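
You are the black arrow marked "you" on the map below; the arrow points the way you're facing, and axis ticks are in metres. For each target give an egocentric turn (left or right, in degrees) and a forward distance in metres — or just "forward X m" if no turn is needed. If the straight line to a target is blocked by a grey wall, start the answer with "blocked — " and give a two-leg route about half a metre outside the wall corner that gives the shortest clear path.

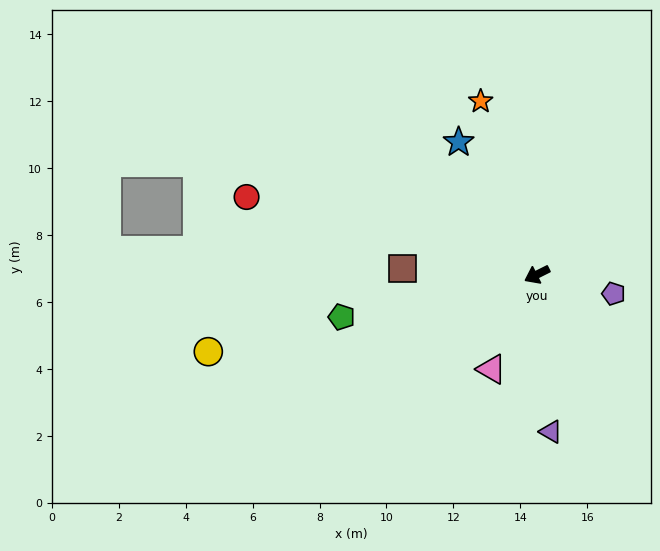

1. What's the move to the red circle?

turn right 42°, forward 9.0 m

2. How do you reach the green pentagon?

turn right 14°, forward 6.0 m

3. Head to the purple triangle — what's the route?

turn left 68°, forward 4.7 m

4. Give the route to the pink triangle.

turn left 38°, forward 3.1 m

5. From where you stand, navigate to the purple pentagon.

turn left 139°, forward 2.4 m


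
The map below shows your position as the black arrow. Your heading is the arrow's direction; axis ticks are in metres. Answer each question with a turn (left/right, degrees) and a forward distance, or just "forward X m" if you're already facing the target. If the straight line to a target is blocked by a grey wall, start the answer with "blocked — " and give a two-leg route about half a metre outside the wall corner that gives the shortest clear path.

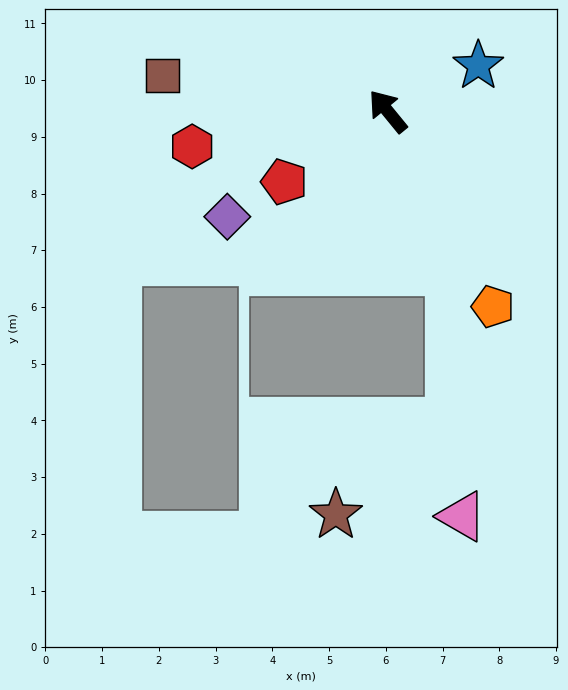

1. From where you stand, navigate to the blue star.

turn right 103°, forward 1.8 m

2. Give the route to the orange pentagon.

turn left 169°, forward 3.9 m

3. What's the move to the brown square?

turn left 42°, forward 4.0 m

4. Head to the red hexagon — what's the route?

turn left 61°, forward 3.5 m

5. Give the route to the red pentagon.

turn left 85°, forward 2.2 m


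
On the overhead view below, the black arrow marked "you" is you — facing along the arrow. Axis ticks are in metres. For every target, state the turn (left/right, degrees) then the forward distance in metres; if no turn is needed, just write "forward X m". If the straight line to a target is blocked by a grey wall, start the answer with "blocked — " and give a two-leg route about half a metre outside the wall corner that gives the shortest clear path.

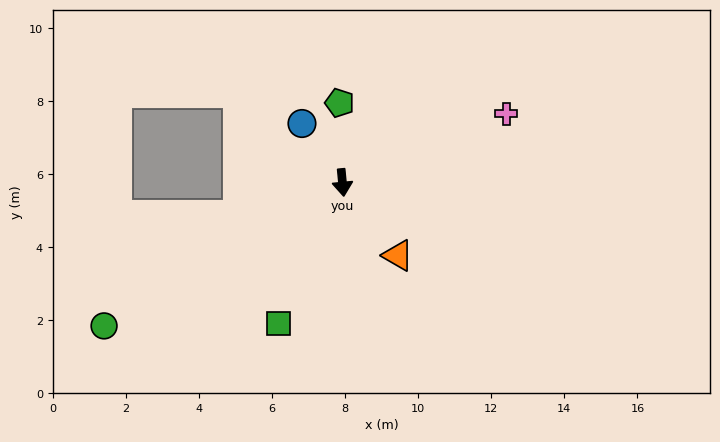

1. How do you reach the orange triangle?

turn left 32°, forward 2.5 m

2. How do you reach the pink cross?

turn left 107°, forward 4.9 m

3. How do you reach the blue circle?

turn right 151°, forward 2.0 m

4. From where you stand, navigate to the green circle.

turn right 64°, forward 7.6 m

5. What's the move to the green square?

turn right 30°, forward 4.2 m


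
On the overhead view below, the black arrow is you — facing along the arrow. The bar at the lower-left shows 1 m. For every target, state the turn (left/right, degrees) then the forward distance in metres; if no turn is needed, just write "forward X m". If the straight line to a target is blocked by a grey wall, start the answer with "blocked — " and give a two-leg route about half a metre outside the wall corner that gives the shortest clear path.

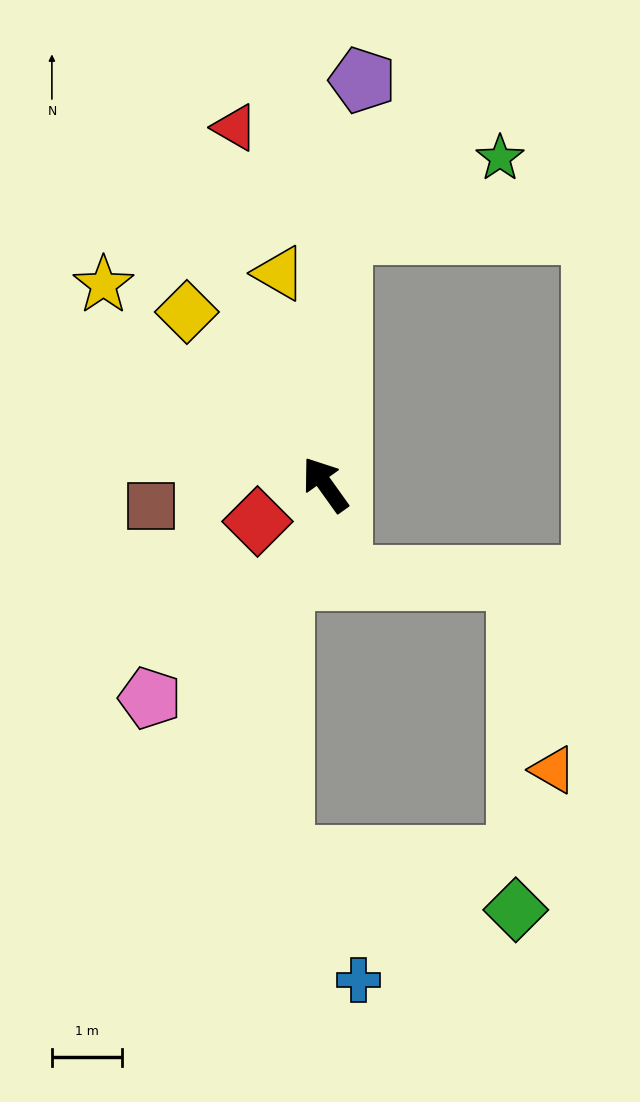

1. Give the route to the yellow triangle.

turn right 23°, forward 3.1 m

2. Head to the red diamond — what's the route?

turn left 83°, forward 1.1 m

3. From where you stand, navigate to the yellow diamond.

turn left 3°, forward 3.2 m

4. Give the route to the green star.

blocked — turn right 40°, forward 3.6 m, then turn right 60°, forward 2.5 m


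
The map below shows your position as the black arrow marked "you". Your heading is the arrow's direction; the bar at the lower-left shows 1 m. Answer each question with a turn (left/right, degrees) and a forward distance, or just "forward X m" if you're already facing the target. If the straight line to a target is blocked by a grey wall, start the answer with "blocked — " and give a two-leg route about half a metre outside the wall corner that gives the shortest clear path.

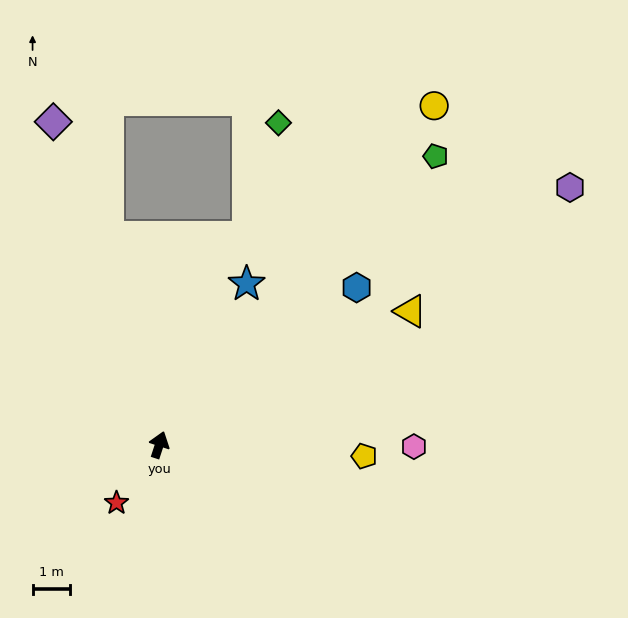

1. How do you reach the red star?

turn left 162°, forward 1.9 m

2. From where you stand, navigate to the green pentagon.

turn right 26°, forward 10.8 m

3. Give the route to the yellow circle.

turn right 21°, forward 11.8 m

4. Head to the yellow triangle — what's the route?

turn right 44°, forward 7.7 m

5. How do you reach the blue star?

turn right 10°, forward 4.9 m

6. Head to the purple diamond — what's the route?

turn left 36°, forward 9.2 m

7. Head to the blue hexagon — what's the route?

turn right 33°, forward 6.8 m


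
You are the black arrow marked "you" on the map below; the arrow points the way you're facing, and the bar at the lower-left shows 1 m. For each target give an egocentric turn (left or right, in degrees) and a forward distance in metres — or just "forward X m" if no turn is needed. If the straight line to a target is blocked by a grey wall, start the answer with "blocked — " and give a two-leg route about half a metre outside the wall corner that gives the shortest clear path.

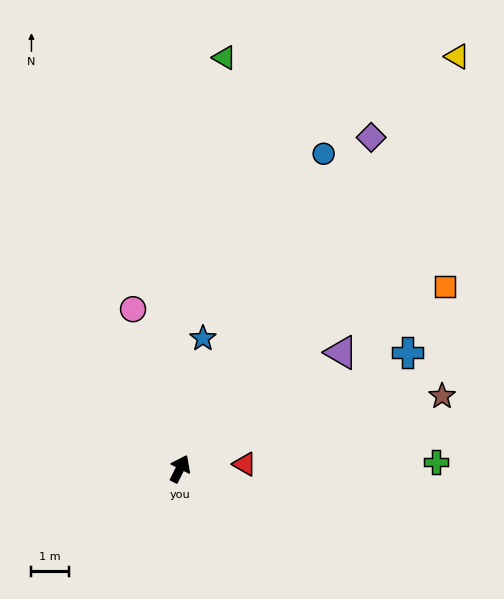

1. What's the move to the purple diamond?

turn right 3°, forward 10.2 m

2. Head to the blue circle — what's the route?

turn left 2°, forward 9.2 m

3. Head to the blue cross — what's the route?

turn right 36°, forward 6.8 m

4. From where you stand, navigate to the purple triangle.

turn right 27°, forward 5.3 m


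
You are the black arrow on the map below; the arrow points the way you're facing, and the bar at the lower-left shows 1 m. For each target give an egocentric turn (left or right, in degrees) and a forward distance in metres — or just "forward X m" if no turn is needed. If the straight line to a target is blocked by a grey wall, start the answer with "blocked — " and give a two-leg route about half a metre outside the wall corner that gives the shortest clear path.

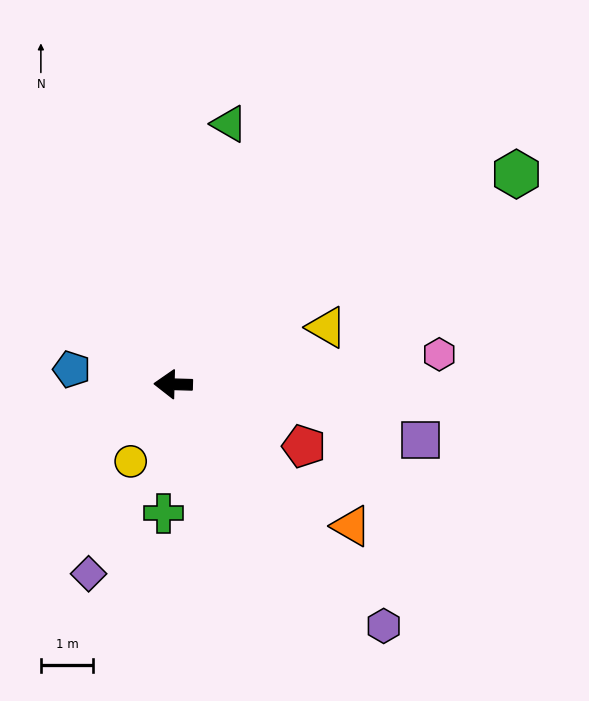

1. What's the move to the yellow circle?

turn left 63°, forward 1.7 m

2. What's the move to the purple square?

turn left 169°, forward 4.8 m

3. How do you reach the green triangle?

turn right 100°, forward 5.1 m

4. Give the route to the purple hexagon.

turn left 133°, forward 6.1 m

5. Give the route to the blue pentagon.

turn right 7°, forward 2.0 m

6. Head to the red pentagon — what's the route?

turn left 156°, forward 2.8 m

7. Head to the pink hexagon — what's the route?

turn right 172°, forward 5.1 m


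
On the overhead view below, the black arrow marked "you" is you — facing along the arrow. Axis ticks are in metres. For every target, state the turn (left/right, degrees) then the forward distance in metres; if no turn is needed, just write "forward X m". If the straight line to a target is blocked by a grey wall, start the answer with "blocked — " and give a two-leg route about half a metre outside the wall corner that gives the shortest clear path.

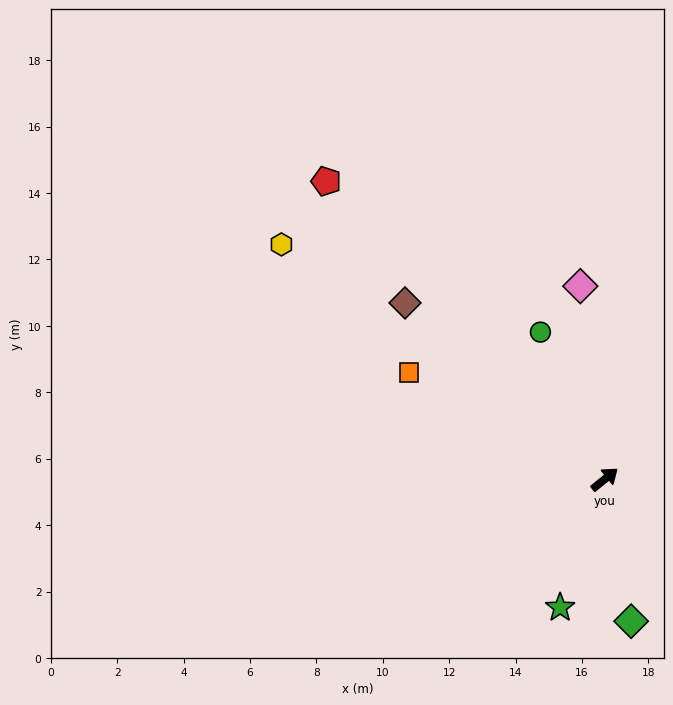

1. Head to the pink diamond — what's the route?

turn left 58°, forward 5.9 m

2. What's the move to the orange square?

turn left 112°, forward 6.7 m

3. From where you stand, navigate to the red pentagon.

turn left 94°, forward 12.3 m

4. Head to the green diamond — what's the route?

turn right 119°, forward 4.4 m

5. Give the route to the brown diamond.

turn left 99°, forward 8.0 m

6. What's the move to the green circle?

turn left 75°, forward 4.8 m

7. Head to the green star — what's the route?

turn right 148°, forward 4.1 m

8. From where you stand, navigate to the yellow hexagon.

turn left 105°, forward 12.0 m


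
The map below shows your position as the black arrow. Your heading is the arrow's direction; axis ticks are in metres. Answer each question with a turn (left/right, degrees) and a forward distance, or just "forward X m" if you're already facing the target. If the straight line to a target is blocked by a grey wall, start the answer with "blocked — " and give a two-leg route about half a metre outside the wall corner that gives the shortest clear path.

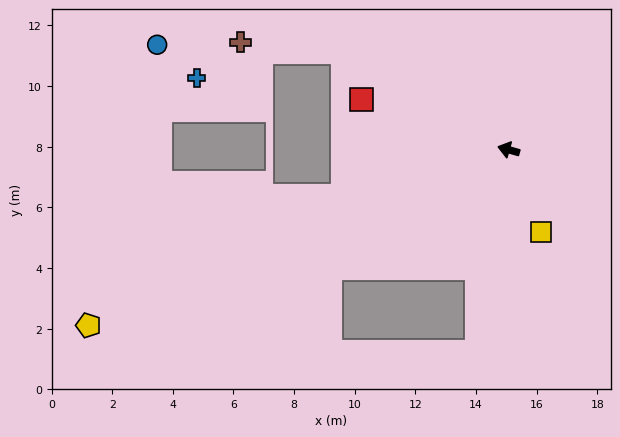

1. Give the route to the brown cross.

blocked — turn right 15°, forward 6.3 m, then turn left 26°, forward 3.4 m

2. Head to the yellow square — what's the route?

turn left 127°, forward 2.9 m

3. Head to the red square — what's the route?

turn right 3°, forward 5.1 m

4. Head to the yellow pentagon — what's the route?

turn left 38°, forward 15.0 m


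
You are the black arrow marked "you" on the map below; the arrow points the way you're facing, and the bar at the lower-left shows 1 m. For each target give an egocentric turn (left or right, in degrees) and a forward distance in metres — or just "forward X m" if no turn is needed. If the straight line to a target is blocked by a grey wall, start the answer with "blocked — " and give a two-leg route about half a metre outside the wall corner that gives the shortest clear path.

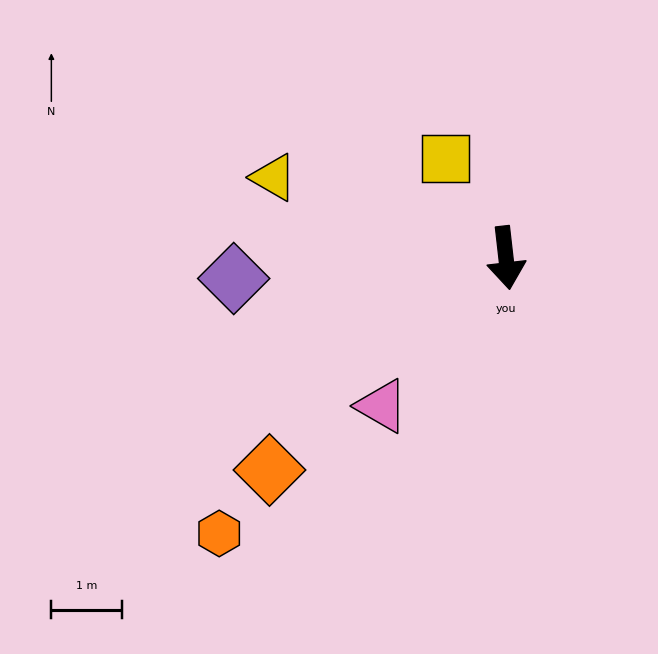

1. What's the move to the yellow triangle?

turn right 116°, forward 3.5 m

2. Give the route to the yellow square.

turn right 155°, forward 1.6 m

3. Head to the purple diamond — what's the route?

turn right 92°, forward 3.9 m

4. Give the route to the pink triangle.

turn right 46°, forward 2.7 m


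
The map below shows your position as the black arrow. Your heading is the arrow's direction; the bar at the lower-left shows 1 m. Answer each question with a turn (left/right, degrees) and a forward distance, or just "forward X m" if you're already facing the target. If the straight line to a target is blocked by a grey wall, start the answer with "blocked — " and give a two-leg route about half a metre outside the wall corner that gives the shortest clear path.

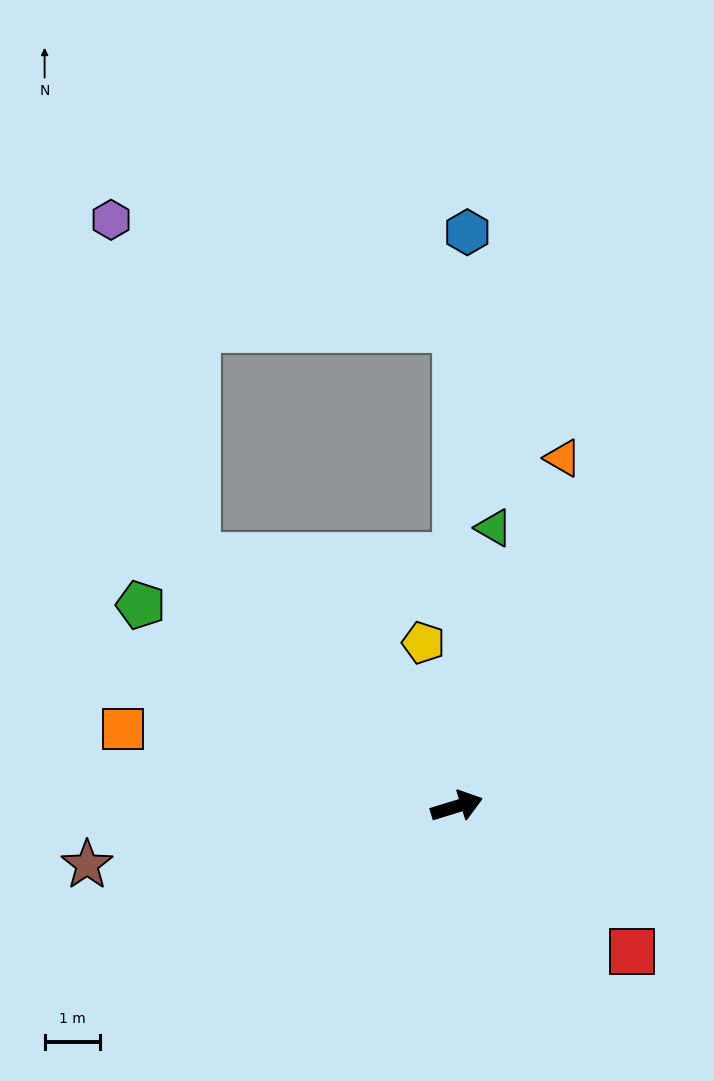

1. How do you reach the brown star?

turn left 172°, forward 6.7 m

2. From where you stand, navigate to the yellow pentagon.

turn left 84°, forward 3.0 m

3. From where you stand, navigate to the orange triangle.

turn left 56°, forward 6.5 m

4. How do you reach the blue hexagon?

turn left 72°, forward 10.3 m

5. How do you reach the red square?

turn right 57°, forward 4.1 m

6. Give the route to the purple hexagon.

blocked — turn left 119°, forward 6.5 m, then turn right 32°, forward 6.2 m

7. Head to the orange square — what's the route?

turn left 150°, forward 6.1 m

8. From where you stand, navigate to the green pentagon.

turn left 130°, forward 6.7 m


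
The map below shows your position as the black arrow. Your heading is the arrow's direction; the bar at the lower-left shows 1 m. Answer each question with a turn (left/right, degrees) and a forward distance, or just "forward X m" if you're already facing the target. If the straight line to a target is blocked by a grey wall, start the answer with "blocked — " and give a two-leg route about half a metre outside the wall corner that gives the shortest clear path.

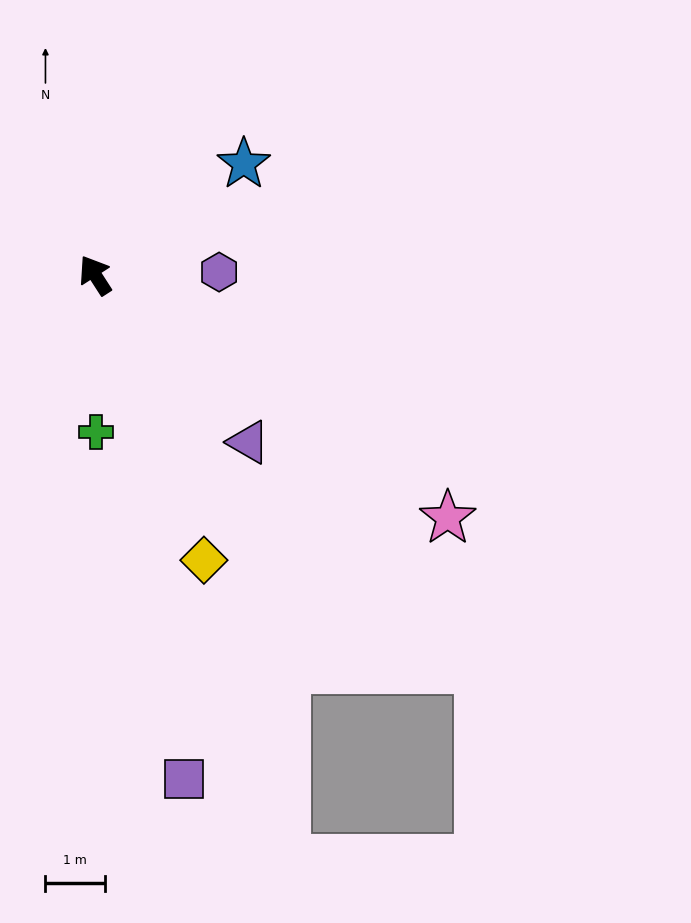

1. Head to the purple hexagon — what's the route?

turn right 121°, forward 2.1 m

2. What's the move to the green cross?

turn left 147°, forward 2.6 m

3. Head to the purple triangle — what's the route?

turn right 170°, forward 3.8 m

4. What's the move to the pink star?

turn right 157°, forward 7.2 m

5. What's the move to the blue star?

turn right 86°, forward 3.1 m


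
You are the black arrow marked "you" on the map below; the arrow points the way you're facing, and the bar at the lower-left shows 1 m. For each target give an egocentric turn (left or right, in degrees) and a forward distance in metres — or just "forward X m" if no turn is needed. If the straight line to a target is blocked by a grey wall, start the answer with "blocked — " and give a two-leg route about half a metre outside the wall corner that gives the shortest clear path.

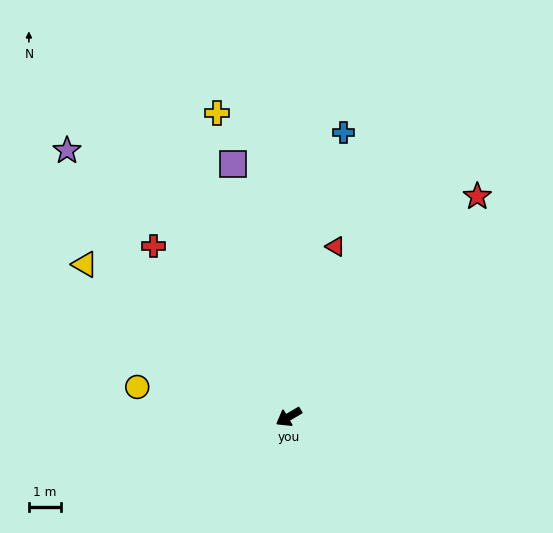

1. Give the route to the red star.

turn right 161°, forward 9.1 m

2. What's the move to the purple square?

turn right 108°, forward 8.1 m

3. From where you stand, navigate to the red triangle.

turn right 136°, forward 5.5 m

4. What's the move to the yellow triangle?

turn right 67°, forward 8.0 m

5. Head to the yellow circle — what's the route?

turn right 42°, forward 4.8 m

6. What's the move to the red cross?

turn right 82°, forward 6.8 m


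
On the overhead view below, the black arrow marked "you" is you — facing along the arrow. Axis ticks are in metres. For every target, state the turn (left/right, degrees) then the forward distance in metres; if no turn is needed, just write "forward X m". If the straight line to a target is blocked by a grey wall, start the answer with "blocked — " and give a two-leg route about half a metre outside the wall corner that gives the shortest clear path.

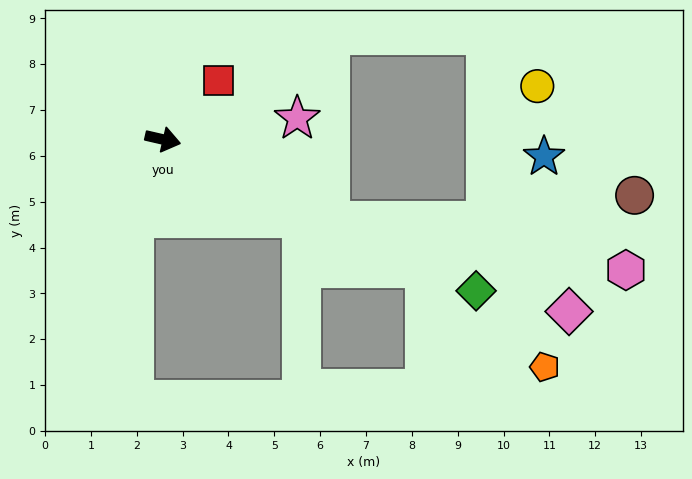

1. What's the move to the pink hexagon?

blocked — turn right 13°, forward 4.1 m, then turn left 17°, forward 6.5 m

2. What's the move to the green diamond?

turn right 13°, forward 7.6 m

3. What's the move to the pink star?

turn left 22°, forward 3.0 m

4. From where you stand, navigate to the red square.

turn left 60°, forward 1.8 m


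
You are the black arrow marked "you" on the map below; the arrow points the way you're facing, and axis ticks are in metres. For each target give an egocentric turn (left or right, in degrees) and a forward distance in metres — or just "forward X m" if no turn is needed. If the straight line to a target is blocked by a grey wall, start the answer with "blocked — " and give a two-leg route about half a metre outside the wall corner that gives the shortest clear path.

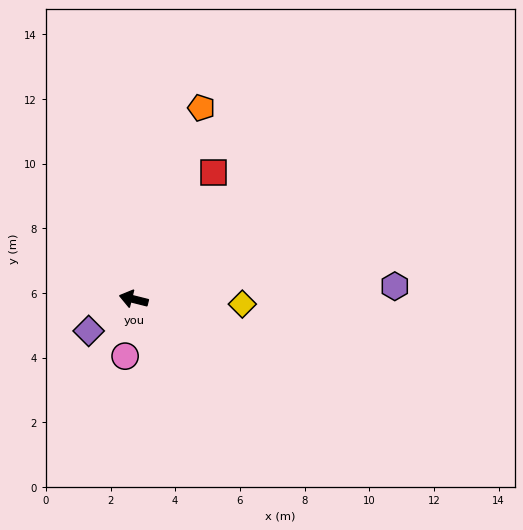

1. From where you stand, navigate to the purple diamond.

turn left 49°, forward 1.7 m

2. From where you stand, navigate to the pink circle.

turn left 96°, forward 1.8 m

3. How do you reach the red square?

turn right 108°, forward 4.6 m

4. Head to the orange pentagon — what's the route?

turn right 95°, forward 6.3 m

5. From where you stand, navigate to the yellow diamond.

turn right 168°, forward 3.4 m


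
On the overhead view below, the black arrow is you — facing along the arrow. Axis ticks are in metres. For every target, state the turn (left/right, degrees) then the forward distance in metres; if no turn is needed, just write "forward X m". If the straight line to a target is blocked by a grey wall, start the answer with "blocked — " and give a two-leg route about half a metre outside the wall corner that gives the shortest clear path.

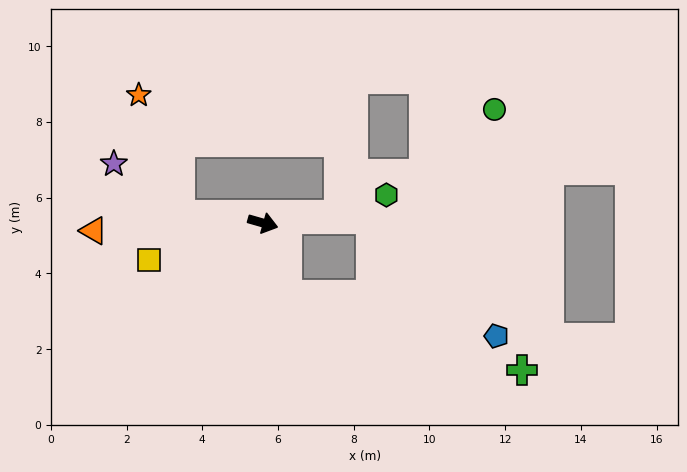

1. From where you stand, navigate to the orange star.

blocked — turn right 169°, forward 2.2 m, then turn right 67°, forward 3.4 m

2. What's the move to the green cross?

blocked — turn right 57°, forward 2.0 m, then turn left 56°, forward 6.5 m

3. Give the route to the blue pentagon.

blocked — turn right 57°, forward 2.0 m, then turn left 62°, forward 5.7 m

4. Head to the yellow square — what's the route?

turn right 146°, forward 3.2 m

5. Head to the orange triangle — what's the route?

turn right 161°, forward 4.5 m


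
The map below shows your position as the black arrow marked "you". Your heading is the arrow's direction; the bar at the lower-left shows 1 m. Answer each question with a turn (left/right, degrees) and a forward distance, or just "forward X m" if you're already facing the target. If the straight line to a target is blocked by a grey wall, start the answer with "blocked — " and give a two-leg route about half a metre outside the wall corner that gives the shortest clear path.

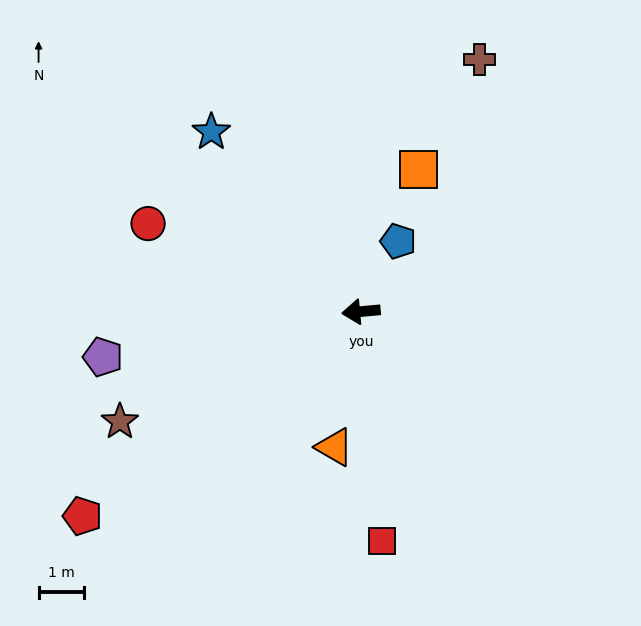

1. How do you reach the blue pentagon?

turn right 123°, forward 1.7 m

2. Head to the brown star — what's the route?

turn left 19°, forward 5.8 m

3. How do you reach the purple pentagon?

turn left 5°, forward 5.7 m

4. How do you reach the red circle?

turn right 28°, forward 5.0 m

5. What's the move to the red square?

turn left 90°, forward 5.0 m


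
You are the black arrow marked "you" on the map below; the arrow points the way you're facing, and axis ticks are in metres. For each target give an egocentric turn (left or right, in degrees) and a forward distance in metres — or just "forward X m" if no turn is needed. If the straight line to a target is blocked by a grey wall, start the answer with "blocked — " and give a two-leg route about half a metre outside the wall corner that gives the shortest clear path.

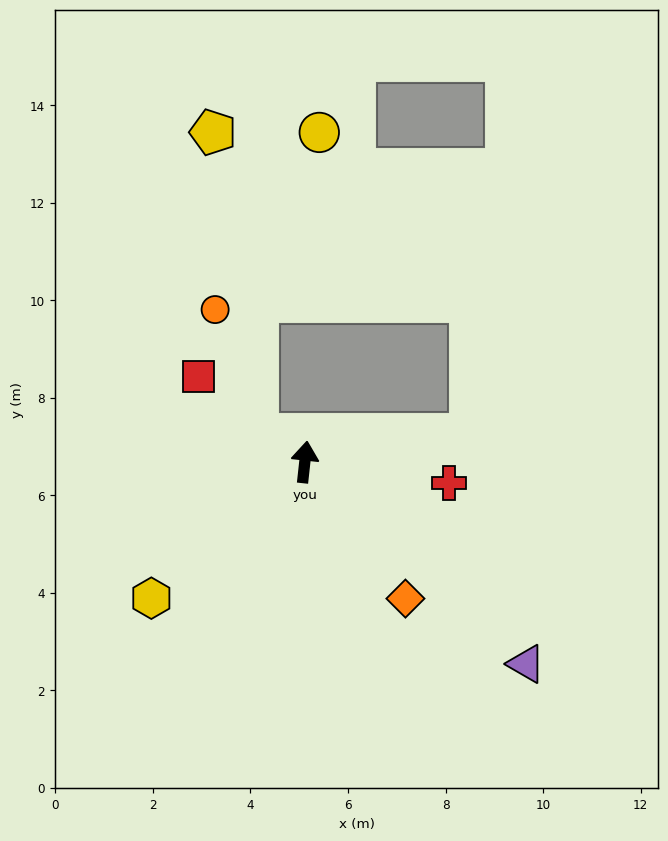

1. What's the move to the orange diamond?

turn right 137°, forward 3.5 m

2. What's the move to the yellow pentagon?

blocked — turn left 66°, forward 1.1 m, then turn right 51°, forward 6.3 m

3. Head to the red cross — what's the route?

turn right 92°, forward 3.0 m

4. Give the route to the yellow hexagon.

turn left 138°, forward 4.2 m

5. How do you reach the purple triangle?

turn right 126°, forward 6.1 m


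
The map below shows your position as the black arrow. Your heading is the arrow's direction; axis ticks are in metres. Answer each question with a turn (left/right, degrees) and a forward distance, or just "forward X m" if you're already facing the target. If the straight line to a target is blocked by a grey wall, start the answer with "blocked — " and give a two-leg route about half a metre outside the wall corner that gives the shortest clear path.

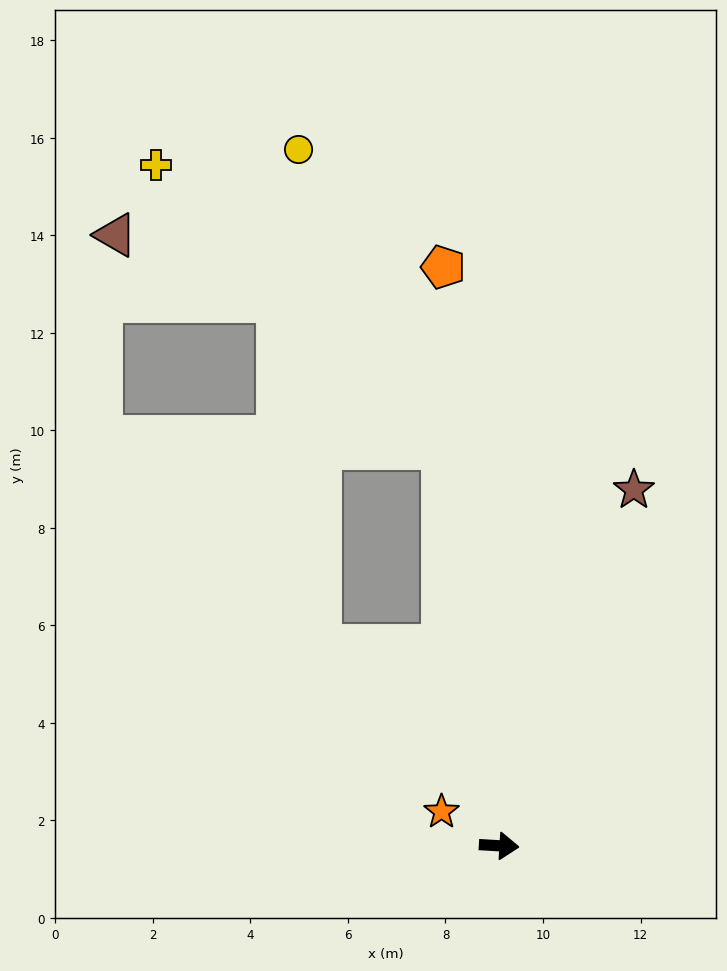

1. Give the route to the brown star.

turn left 73°, forward 7.8 m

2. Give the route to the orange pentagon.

turn left 99°, forward 11.9 m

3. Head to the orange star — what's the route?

turn left 153°, forward 1.4 m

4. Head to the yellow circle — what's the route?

blocked — turn left 102°, forward 8.2 m, then turn left 17°, forward 6.8 m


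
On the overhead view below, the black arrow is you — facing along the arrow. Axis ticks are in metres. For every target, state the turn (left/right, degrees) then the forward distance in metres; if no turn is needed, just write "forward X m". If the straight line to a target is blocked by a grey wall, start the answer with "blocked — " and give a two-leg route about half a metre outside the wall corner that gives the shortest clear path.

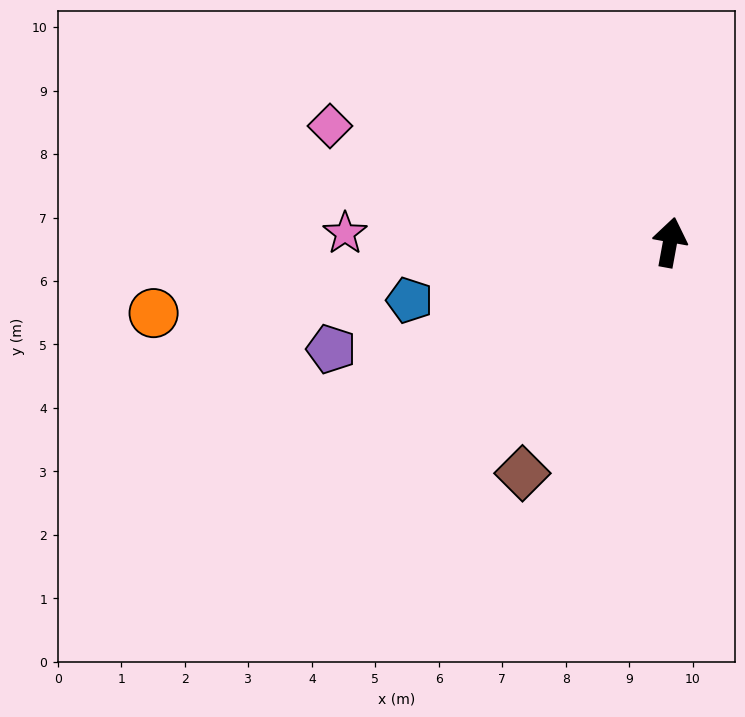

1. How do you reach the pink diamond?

turn left 81°, forward 5.7 m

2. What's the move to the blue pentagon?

turn left 113°, forward 4.2 m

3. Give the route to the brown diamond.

turn left 158°, forward 4.3 m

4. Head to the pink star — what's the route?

turn left 99°, forward 5.1 m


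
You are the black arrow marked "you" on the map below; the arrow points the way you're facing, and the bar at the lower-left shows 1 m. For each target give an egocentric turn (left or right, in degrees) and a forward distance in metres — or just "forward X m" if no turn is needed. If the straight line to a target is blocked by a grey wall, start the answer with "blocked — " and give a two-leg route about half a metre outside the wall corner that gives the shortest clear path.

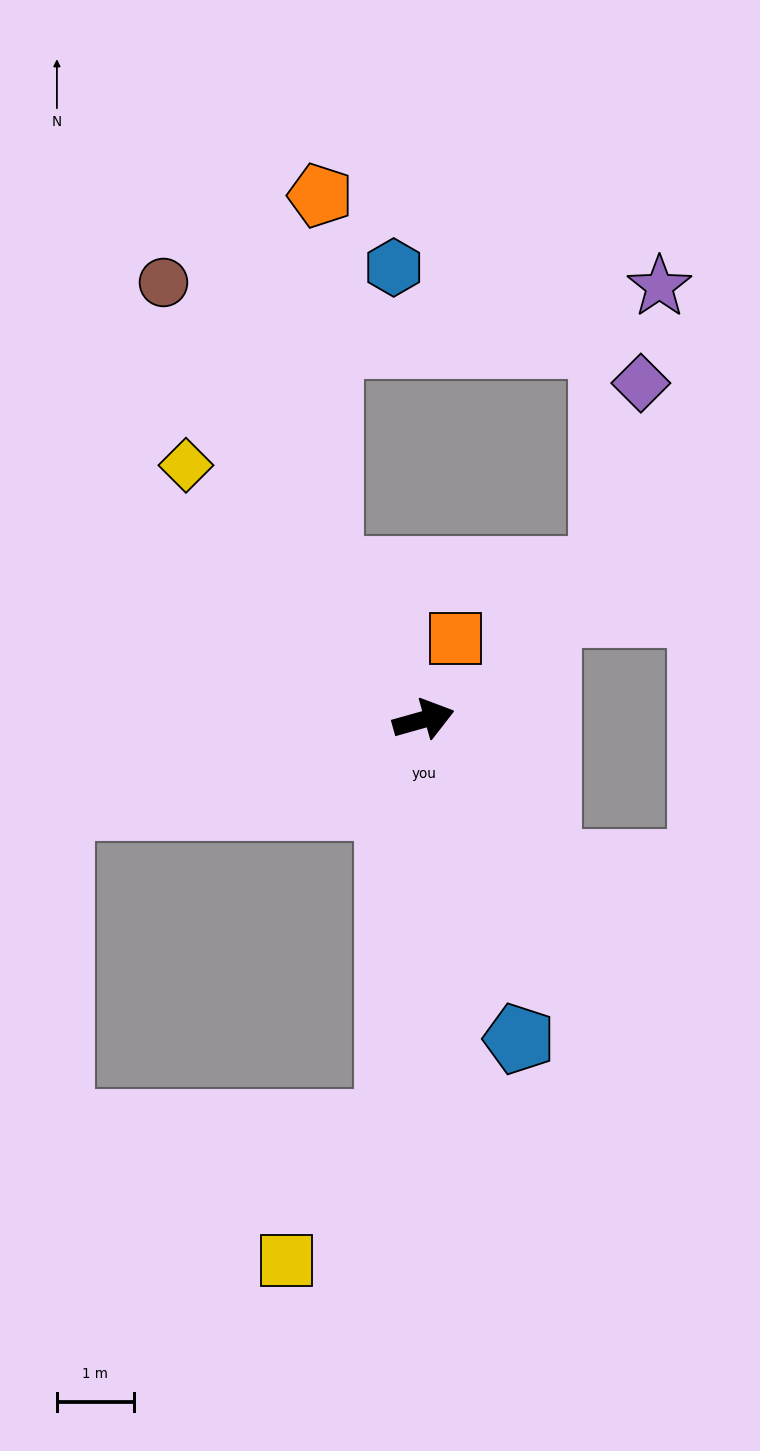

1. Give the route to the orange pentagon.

blocked — turn left 106°, forward 2.3 m, then turn right 30°, forward 4.9 m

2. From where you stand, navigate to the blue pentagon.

turn right 89°, forward 4.3 m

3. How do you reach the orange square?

turn left 53°, forward 1.1 m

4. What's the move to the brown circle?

turn left 105°, forward 6.6 m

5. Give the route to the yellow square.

blocked — turn right 111°, forward 5.3 m, then turn right 31°, forward 2.2 m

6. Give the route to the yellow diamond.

turn left 117°, forward 4.5 m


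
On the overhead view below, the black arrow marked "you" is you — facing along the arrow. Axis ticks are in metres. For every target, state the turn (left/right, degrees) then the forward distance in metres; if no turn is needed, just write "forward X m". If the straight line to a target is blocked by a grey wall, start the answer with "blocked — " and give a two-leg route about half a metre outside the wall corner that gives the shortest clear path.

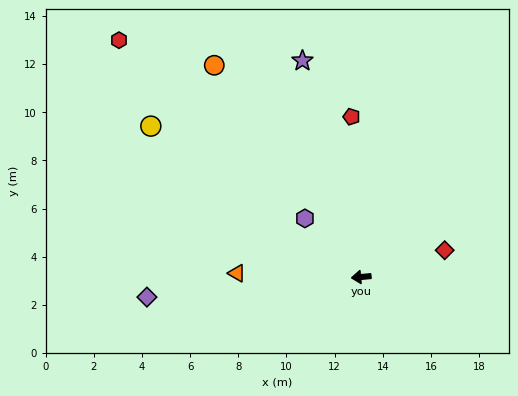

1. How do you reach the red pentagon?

turn right 92°, forward 6.7 m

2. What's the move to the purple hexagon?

turn right 51°, forward 3.4 m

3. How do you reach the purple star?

turn right 80°, forward 9.3 m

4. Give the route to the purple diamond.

forward 8.9 m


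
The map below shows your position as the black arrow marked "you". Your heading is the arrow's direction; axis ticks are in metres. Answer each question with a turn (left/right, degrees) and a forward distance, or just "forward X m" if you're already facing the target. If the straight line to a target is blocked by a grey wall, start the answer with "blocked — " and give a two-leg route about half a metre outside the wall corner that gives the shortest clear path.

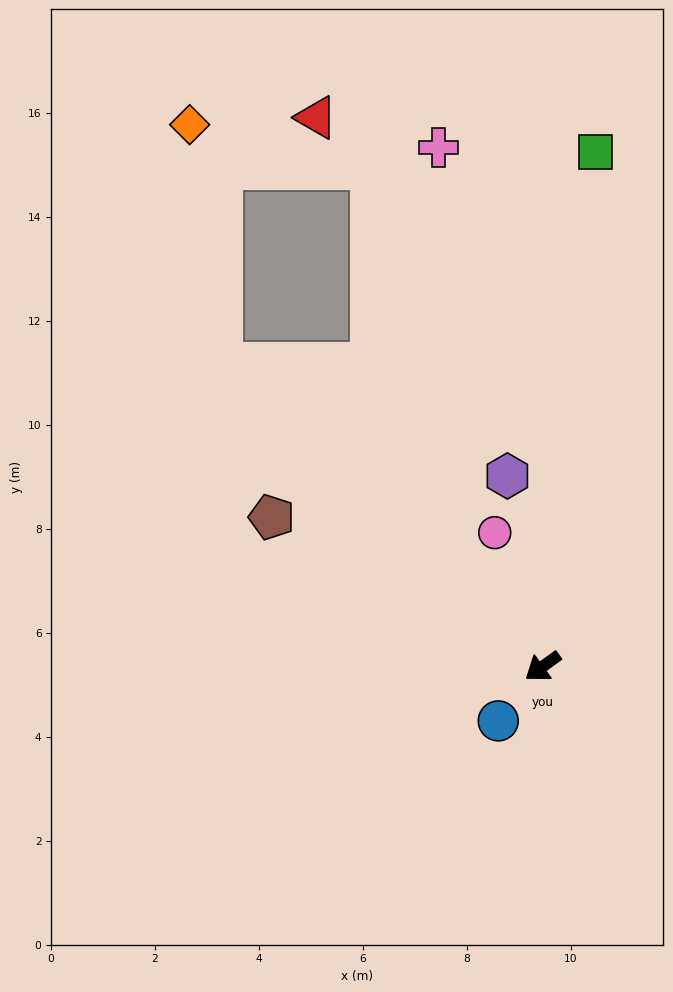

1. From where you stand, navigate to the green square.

turn right 132°, forward 9.9 m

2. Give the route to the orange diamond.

blocked — turn right 79°, forward 8.5 m, then turn right 40°, forward 4.6 m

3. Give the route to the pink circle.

turn right 106°, forward 2.7 m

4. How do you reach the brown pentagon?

turn right 65°, forward 6.0 m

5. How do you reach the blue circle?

turn left 15°, forward 1.4 m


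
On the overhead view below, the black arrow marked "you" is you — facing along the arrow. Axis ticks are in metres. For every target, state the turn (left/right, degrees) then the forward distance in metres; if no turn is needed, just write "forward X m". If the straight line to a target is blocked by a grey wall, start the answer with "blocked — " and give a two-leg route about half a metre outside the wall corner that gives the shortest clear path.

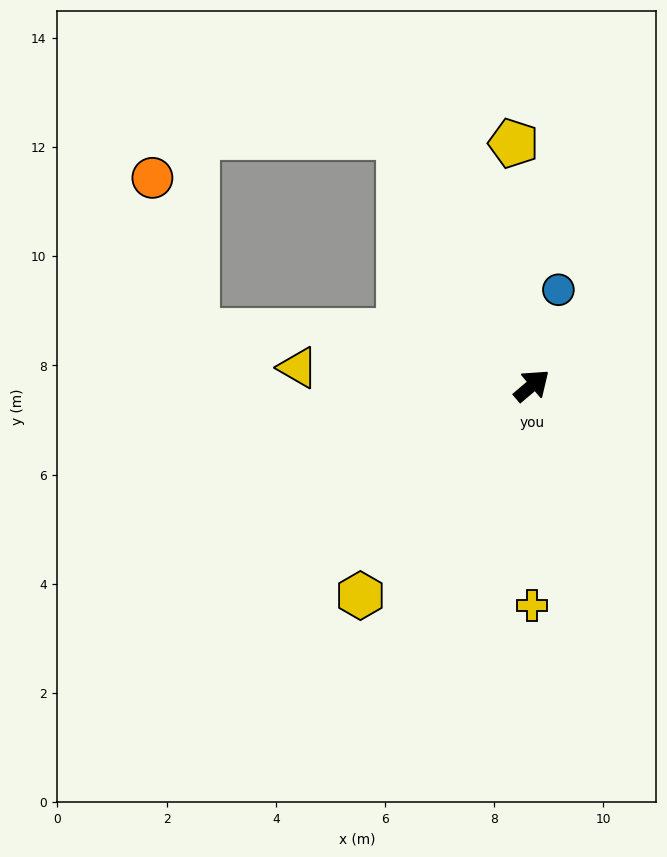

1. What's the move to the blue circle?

turn left 34°, forward 1.8 m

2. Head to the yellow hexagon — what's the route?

turn right 170°, forward 5.0 m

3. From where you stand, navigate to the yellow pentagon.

turn left 54°, forward 4.4 m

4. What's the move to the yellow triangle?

turn left 135°, forward 4.3 m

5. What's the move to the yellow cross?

turn right 130°, forward 4.0 m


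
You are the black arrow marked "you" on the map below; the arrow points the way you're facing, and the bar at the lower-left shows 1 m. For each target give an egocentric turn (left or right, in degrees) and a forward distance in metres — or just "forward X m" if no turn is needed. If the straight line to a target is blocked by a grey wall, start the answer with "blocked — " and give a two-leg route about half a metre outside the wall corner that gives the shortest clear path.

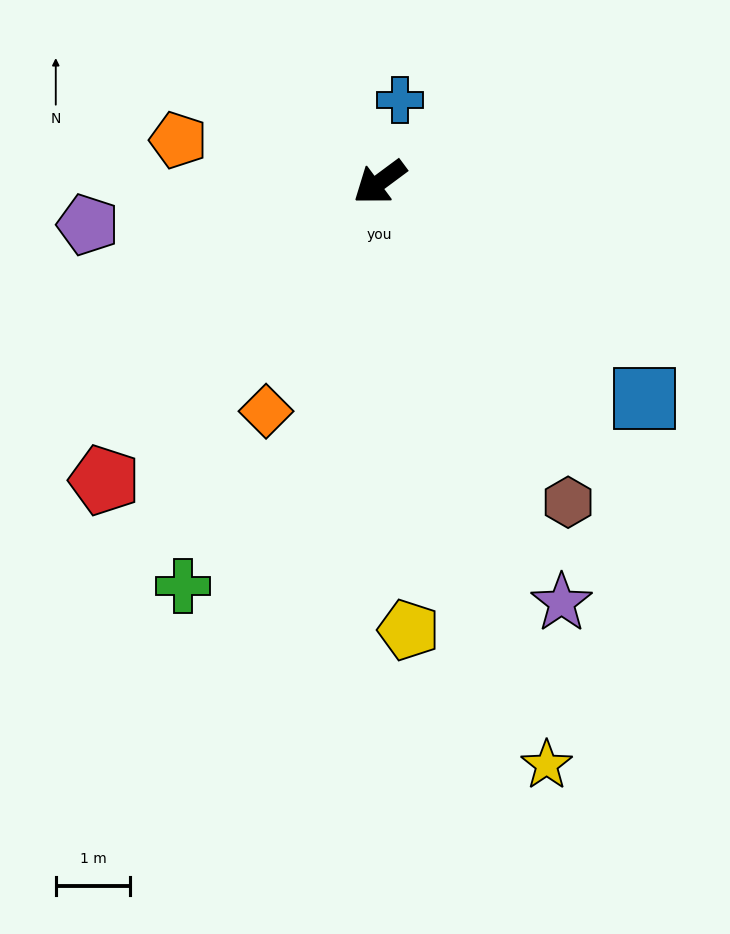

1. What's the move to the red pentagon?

turn left 11°, forward 5.5 m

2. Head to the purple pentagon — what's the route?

turn right 28°, forward 4.0 m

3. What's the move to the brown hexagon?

turn left 84°, forward 5.0 m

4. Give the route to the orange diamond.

turn left 27°, forward 3.4 m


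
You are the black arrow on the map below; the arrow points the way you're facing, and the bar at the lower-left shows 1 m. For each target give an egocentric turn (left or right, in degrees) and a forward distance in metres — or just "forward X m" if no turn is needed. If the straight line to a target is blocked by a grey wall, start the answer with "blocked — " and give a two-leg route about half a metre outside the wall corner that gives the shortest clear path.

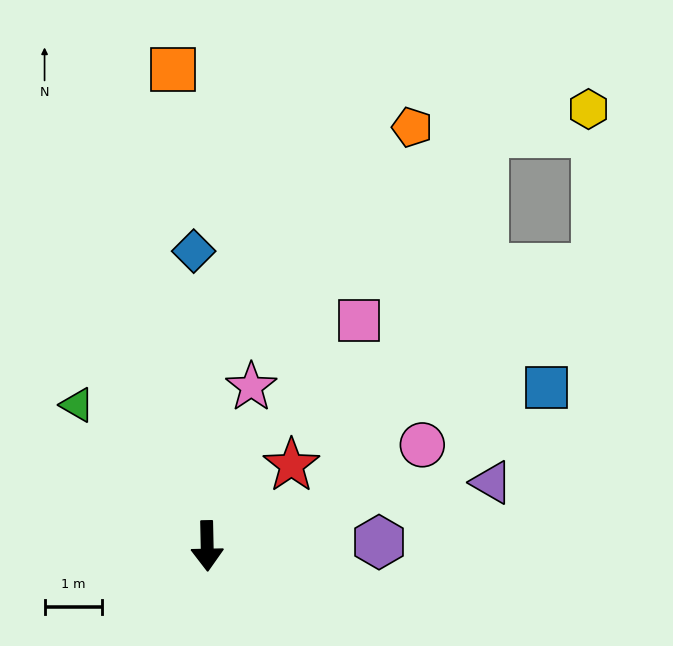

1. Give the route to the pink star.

turn left 163°, forward 2.9 m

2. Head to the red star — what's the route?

turn left 133°, forward 2.0 m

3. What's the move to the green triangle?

turn right 139°, forward 3.3 m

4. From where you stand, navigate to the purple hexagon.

turn left 90°, forward 3.0 m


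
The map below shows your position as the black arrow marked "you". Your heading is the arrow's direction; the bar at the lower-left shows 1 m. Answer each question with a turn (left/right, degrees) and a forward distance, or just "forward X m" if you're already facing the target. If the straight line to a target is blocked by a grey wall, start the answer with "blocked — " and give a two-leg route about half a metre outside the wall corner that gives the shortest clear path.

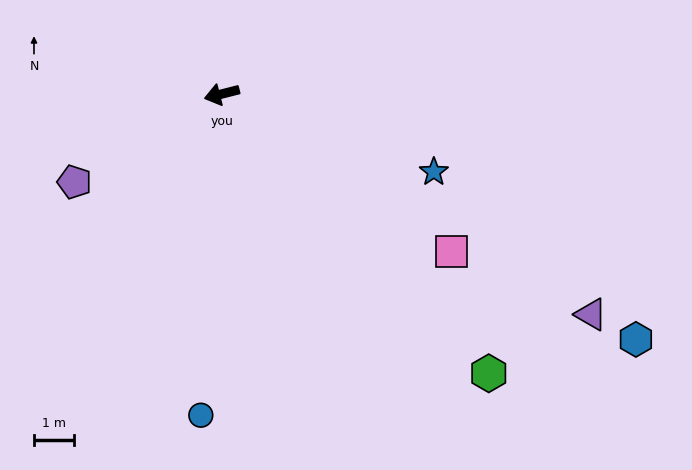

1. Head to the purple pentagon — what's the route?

turn left 17°, forward 4.3 m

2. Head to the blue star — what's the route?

turn left 146°, forward 5.7 m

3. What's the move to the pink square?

turn left 131°, forward 7.0 m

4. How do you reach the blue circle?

turn left 72°, forward 8.1 m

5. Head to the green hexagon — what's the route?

turn left 119°, forward 9.7 m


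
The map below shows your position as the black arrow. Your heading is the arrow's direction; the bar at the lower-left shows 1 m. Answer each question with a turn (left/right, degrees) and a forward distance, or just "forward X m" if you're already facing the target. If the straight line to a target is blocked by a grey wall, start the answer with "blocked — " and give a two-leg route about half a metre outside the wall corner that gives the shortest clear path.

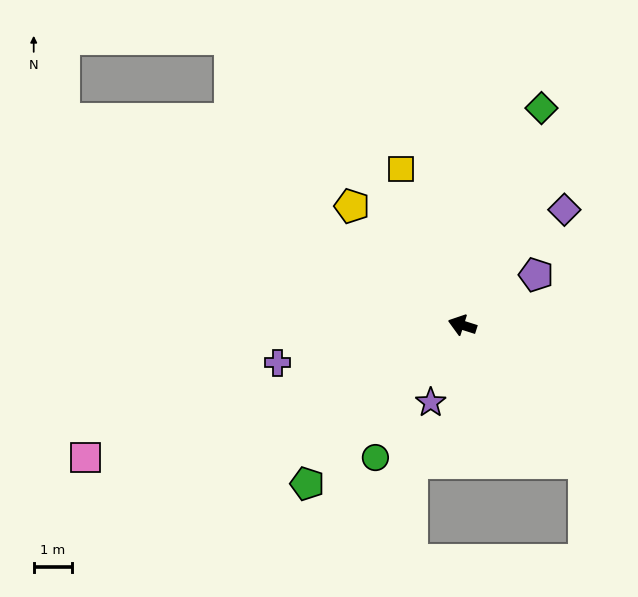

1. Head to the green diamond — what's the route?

turn right 92°, forward 6.0 m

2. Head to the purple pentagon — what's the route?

turn right 128°, forward 2.3 m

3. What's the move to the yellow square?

turn right 51°, forward 4.3 m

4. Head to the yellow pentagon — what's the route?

turn right 30°, forward 4.2 m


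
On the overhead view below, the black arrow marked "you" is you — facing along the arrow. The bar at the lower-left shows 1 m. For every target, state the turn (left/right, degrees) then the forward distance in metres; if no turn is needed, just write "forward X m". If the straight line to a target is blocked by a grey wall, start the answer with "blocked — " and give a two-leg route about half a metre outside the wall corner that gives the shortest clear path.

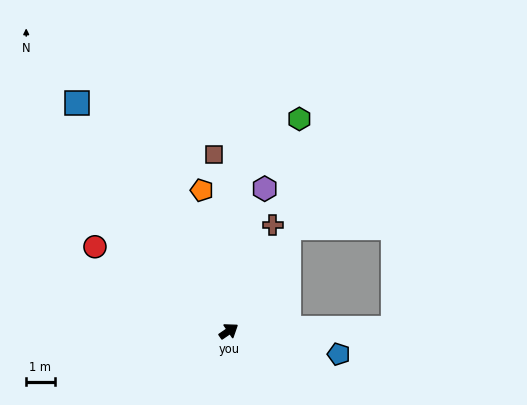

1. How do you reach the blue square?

turn left 89°, forward 9.7 m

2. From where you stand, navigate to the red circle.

turn left 113°, forward 5.6 m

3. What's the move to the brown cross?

turn left 33°, forward 4.1 m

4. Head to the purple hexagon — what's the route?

turn left 41°, forward 5.2 m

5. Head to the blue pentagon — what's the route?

turn right 46°, forward 4.0 m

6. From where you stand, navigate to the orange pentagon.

turn left 66°, forward 5.1 m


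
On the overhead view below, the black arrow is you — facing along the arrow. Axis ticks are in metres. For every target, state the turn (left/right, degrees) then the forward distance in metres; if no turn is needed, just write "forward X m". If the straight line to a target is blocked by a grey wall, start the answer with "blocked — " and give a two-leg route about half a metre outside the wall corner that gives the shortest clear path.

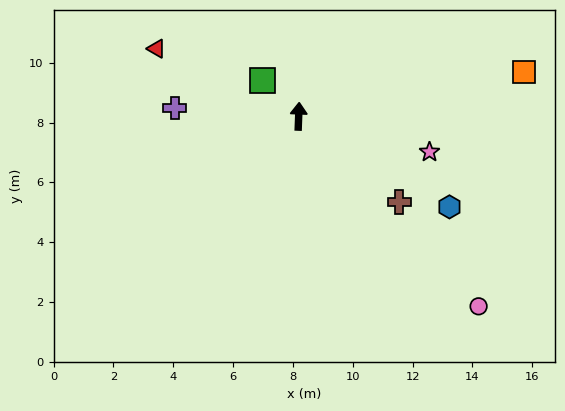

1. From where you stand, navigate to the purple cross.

turn left 88°, forward 4.2 m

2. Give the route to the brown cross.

turn right 128°, forward 4.4 m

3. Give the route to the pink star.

turn right 103°, forward 4.5 m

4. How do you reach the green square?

turn left 48°, forward 1.7 m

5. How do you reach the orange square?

turn right 77°, forward 7.7 m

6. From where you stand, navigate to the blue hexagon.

turn right 119°, forward 5.9 m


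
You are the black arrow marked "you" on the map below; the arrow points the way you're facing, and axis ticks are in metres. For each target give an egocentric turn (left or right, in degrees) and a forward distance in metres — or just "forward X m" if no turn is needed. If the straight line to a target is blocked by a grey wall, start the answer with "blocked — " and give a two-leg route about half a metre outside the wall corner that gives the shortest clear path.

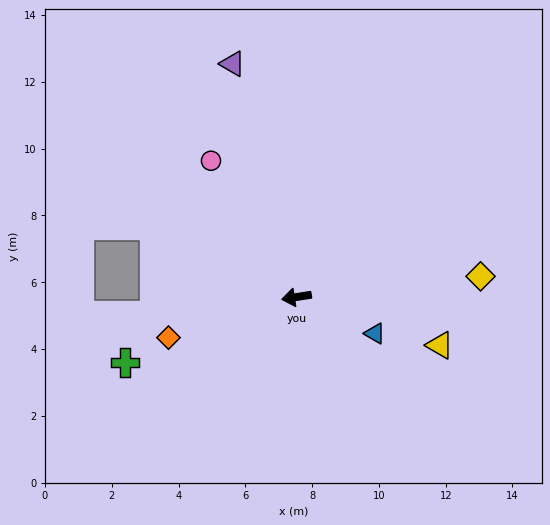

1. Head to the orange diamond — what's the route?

turn left 9°, forward 4.0 m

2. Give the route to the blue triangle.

turn left 146°, forward 2.6 m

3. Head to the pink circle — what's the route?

turn right 67°, forward 4.8 m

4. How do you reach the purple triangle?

turn right 84°, forward 7.2 m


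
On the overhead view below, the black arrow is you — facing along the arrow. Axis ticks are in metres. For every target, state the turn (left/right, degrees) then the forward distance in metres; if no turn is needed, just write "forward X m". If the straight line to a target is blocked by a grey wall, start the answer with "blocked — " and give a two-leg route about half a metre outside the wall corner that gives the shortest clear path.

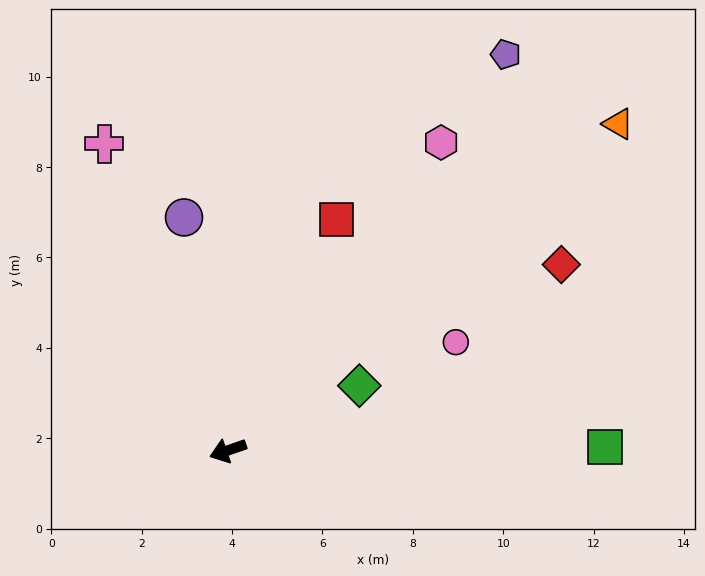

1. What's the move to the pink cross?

turn right 87°, forward 7.3 m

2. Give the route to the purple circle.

turn right 98°, forward 5.2 m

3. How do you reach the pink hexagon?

turn right 144°, forward 8.3 m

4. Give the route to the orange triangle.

turn right 159°, forward 11.3 m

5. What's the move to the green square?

turn left 161°, forward 8.3 m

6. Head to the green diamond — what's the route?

turn right 173°, forward 3.2 m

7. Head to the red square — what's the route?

turn right 134°, forward 5.6 m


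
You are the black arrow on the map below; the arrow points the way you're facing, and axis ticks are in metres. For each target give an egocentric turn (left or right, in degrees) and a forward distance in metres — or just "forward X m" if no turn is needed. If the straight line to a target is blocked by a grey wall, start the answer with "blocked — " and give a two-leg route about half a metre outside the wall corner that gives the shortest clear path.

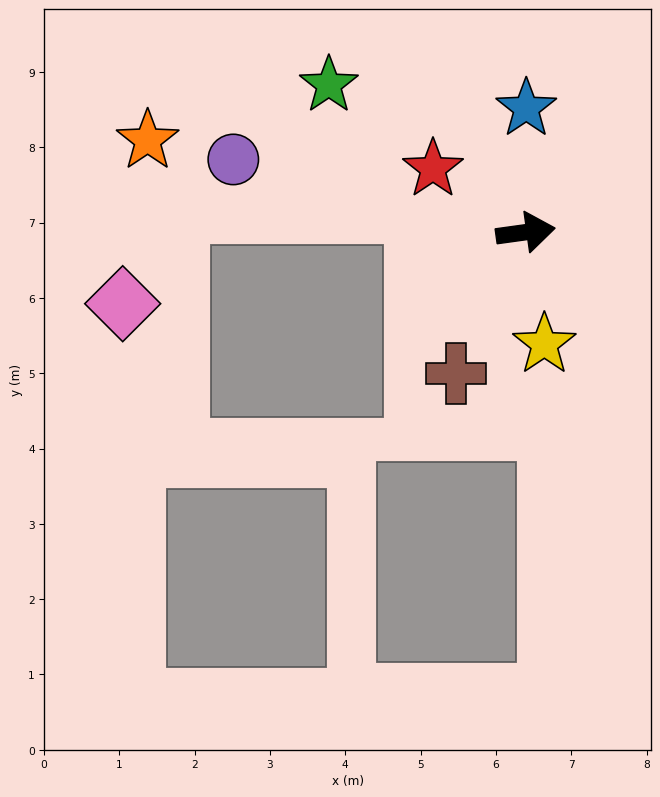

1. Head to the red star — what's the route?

turn left 138°, forward 1.5 m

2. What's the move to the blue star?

turn left 82°, forward 1.6 m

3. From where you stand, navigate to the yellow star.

turn right 88°, forward 1.5 m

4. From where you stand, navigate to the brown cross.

turn right 124°, forward 2.1 m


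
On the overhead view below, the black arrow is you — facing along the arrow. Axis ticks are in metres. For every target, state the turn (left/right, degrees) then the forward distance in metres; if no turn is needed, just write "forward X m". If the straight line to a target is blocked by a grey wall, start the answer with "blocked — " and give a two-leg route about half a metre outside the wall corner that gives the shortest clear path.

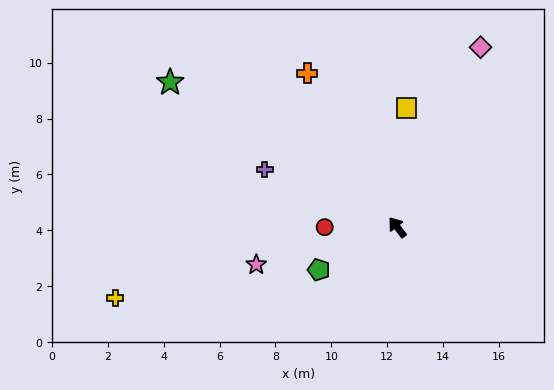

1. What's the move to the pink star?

turn left 67°, forward 5.2 m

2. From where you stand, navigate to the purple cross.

turn left 29°, forward 5.2 m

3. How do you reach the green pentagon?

turn left 81°, forward 3.2 m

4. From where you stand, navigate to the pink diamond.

turn right 63°, forward 7.1 m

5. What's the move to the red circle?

turn left 52°, forward 2.6 m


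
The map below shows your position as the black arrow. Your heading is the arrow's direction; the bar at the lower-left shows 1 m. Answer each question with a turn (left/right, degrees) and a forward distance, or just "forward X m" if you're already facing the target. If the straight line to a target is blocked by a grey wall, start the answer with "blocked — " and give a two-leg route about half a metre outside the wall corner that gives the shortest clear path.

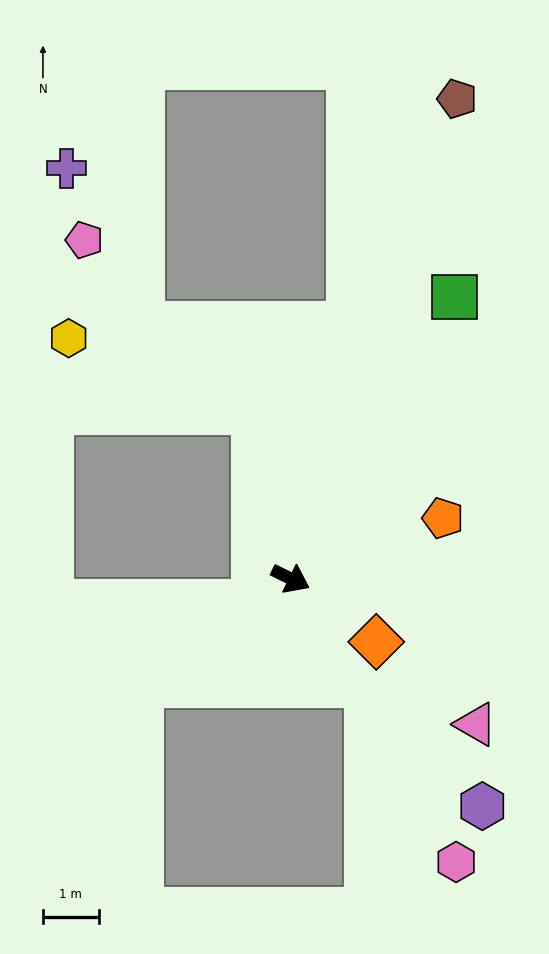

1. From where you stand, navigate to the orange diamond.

turn right 10°, forward 1.9 m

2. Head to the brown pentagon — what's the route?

turn left 97°, forward 9.1 m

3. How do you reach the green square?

turn left 86°, forward 5.8 m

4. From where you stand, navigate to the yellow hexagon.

blocked — turn left 128°, forward 3.1 m, then turn left 57°, forward 3.6 m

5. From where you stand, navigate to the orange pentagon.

turn left 48°, forward 2.9 m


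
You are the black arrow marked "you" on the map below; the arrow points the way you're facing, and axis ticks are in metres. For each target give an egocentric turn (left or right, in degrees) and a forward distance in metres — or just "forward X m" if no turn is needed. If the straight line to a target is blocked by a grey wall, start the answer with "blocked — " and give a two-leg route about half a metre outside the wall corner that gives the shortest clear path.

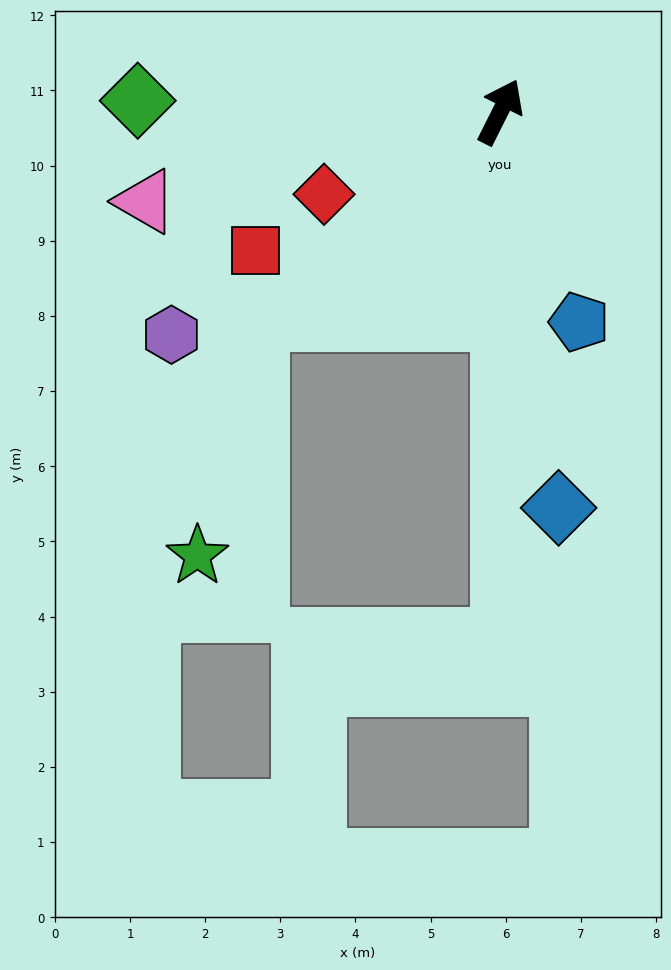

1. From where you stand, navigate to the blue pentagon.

turn right 133°, forward 3.0 m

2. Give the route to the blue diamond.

turn right 145°, forward 5.3 m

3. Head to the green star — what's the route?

blocked — turn left 157°, forward 4.3 m, then turn left 35°, forward 3.2 m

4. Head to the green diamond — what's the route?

turn left 115°, forward 4.8 m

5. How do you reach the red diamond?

turn left 142°, forward 2.6 m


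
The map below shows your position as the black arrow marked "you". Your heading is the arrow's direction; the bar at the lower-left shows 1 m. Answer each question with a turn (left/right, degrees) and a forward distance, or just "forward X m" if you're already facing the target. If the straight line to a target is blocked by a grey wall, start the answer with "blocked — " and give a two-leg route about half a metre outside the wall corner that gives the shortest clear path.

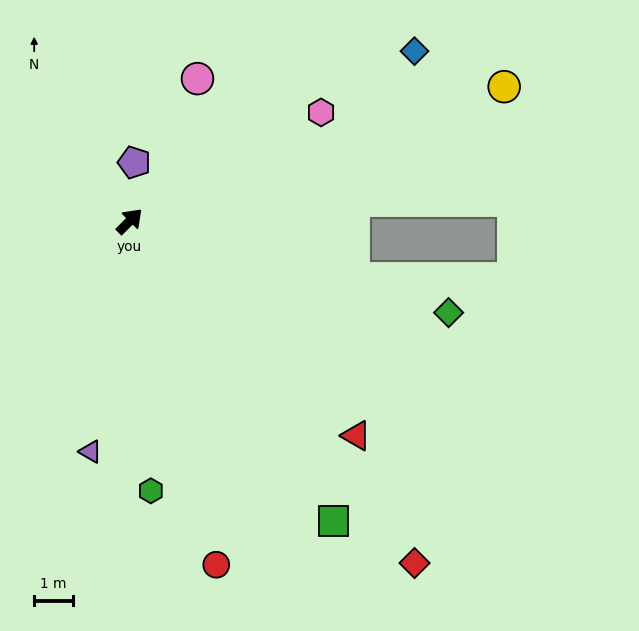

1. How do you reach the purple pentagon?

turn left 40°, forward 1.5 m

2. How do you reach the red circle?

turn right 121°, forward 9.1 m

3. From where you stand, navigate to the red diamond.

turn right 95°, forward 11.5 m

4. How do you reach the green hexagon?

turn right 131°, forward 7.0 m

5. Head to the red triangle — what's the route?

turn right 88°, forward 8.1 m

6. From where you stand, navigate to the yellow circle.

turn right 25°, forward 10.3 m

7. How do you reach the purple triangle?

turn right 145°, forward 6.0 m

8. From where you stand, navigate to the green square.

turn right 101°, forward 9.4 m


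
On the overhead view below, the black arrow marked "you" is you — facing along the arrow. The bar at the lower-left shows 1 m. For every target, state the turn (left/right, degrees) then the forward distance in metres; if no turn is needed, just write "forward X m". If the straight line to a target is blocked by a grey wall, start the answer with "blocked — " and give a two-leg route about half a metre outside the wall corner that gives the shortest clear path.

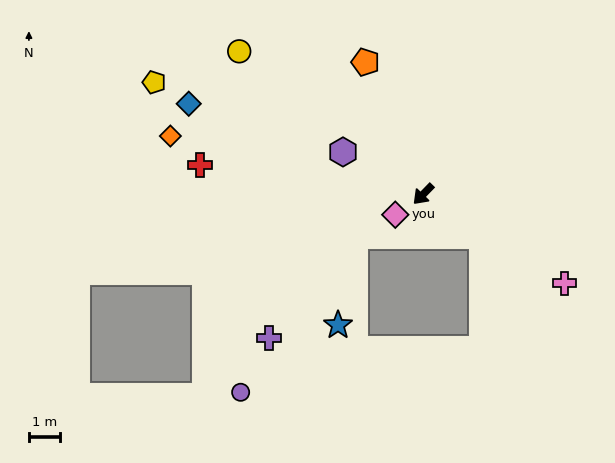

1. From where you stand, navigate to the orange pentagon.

turn right 112°, forward 4.7 m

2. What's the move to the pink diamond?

turn right 10°, forward 1.1 m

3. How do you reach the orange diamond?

turn right 59°, forward 8.4 m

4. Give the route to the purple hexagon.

turn right 74°, forward 2.9 m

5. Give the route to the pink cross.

turn left 102°, forward 5.4 m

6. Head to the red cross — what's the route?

turn right 53°, forward 7.3 m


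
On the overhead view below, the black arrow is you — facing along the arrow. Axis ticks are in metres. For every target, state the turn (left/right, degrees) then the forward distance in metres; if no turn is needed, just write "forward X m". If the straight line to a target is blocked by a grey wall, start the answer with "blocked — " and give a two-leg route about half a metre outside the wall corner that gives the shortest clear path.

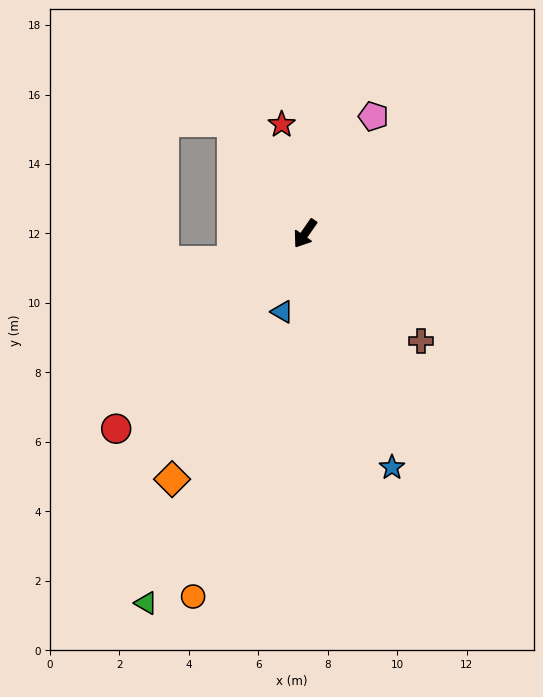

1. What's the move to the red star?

turn right 133°, forward 3.2 m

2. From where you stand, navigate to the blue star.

turn left 55°, forward 7.2 m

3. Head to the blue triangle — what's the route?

turn left 19°, forward 2.3 m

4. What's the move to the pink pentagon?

turn right 175°, forward 3.9 m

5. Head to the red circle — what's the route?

turn right 9°, forward 7.8 m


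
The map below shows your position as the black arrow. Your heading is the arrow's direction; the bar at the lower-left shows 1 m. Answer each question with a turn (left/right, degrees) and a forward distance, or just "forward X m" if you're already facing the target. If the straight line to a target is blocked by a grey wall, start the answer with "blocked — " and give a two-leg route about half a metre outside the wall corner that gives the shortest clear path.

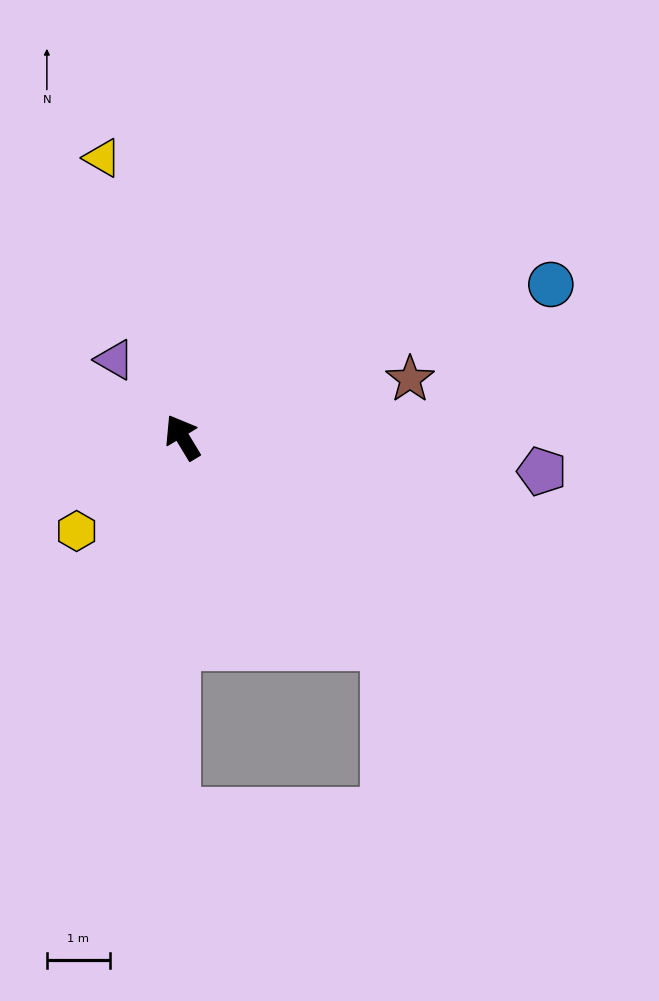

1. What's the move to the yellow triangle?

turn right 15°, forward 4.6 m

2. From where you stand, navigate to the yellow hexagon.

turn left 100°, forward 2.2 m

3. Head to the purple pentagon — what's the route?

turn right 127°, forward 5.7 m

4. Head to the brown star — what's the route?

turn right 107°, forward 3.7 m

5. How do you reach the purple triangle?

turn left 10°, forward 1.6 m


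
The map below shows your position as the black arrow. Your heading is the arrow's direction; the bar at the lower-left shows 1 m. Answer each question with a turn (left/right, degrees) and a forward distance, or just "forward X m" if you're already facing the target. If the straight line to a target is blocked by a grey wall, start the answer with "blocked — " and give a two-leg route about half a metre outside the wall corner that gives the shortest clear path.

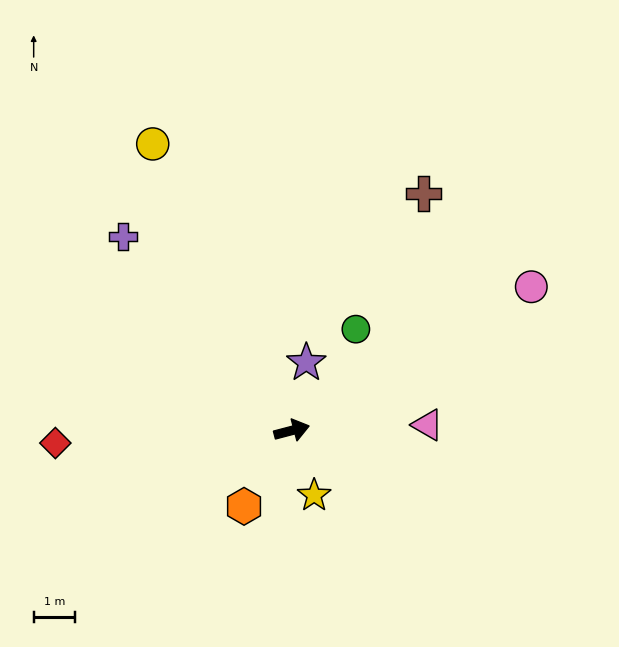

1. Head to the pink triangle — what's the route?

turn right 12°, forward 3.3 m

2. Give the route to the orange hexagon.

turn right 137°, forward 2.2 m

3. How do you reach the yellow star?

turn right 86°, forward 1.7 m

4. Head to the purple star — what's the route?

turn left 63°, forward 1.7 m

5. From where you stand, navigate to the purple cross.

turn left 116°, forward 6.2 m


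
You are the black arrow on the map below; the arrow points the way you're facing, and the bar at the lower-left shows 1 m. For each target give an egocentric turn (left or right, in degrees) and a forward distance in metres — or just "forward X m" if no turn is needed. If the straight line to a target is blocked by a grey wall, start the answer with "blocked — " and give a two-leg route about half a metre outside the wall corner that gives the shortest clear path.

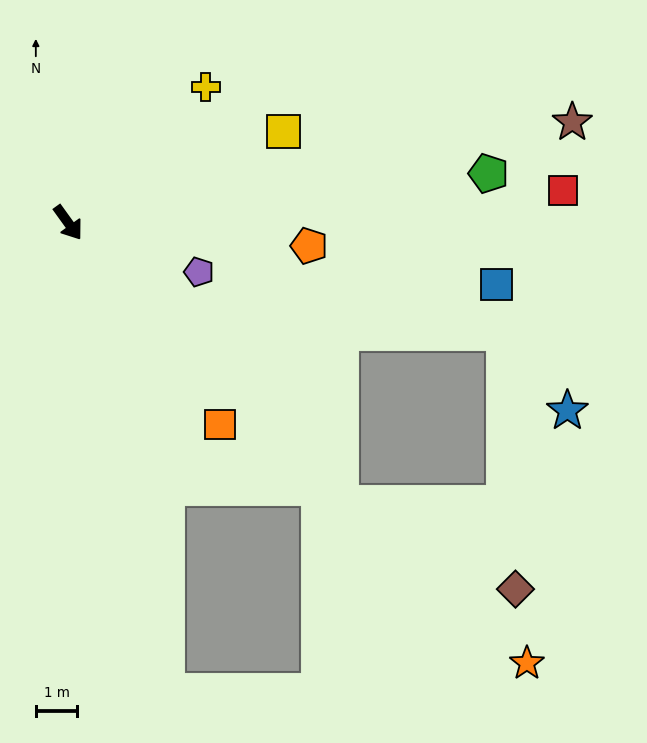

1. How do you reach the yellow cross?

turn left 99°, forward 4.6 m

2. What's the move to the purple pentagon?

turn left 34°, forward 3.4 m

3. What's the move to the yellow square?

turn left 77°, forward 5.6 m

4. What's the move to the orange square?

forward 6.1 m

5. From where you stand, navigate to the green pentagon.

turn left 61°, forward 10.2 m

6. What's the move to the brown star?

turn left 65°, forward 12.3 m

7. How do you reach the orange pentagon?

turn left 49°, forward 5.8 m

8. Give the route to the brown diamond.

blocked — turn left 8°, forward 9.4 m, then turn left 20°, forward 4.7 m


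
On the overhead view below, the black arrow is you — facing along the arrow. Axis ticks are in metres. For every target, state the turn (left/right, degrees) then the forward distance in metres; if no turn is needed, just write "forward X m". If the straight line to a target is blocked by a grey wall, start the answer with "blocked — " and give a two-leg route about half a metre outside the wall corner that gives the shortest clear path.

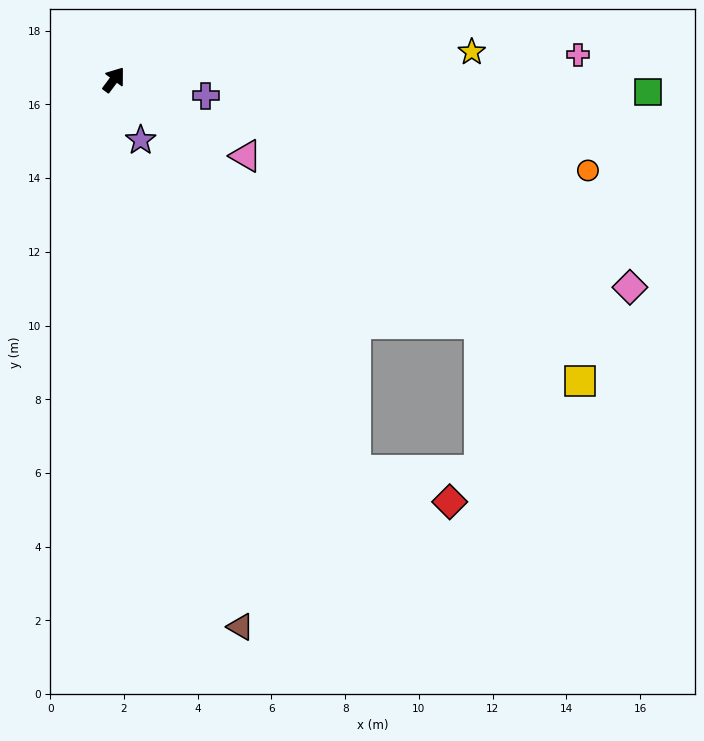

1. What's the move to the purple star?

turn right 119°, forward 1.8 m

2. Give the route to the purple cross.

turn right 63°, forward 2.5 m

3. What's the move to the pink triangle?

turn right 83°, forward 4.1 m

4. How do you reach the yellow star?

turn right 49°, forward 9.7 m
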